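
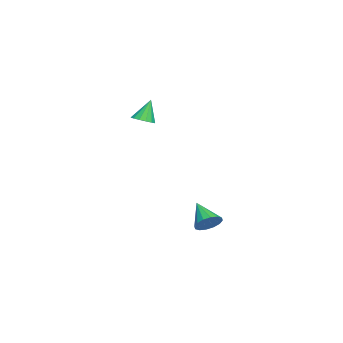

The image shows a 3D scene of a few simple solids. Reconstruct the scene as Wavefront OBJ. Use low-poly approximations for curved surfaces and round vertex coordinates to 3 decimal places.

v -0.348 1.916 -4.065
v 0.253 1.71 -3.547
v -1.492 1.124 -3.055
v 0.114 2.086 -3.41
v -0.149 2.417 -3.448
v -0.465 2.614 -3.651
v -0.75 2.624 -3.966
v -0.927 2.444 -4.307
v -0.949 2.123 -4.584
v -0.81 1.746 -4.721
v -0.547 1.415 -4.683
v -0.231 1.218 -4.48
v 0.054 1.209 -4.165
v 0.231 1.388 -3.824
v -1.664 -1.803 2.863
v -1.219 -1.263 2.872
v -2.136 -1.437 4.217
v -1.524 -1.13 2.73
v -1.867 -1.178 2.623
v -2.156 -1.393 2.581
v -2.313 -1.718 2.614
v -2.296 -2.065 2.714
v -2.11 -2.343 2.854
v -1.804 -2.476 2.996
v -1.461 -2.429 3.103
v -1.172 -2.214 3.145
v -1.016 -1.889 3.112
v -1.033 -1.541 3.012
f 2 1 4
f 2 4 3
f 4 1 5
f 4 5 3
f 5 1 6
f 5 6 3
f 6 1 7
f 6 7 3
f 7 1 8
f 7 8 3
f 8 1 9
f 8 9 3
f 9 1 10
f 9 10 3
f 10 1 11
f 10 11 3
f 11 1 12
f 11 12 3
f 12 1 13
f 12 13 3
f 13 1 14
f 13 14 3
f 14 1 2
f 14 2 3
f 16 15 18
f 16 18 17
f 18 15 19
f 18 19 17
f 19 15 20
f 19 20 17
f 20 15 21
f 20 21 17
f 21 15 22
f 21 22 17
f 22 15 23
f 22 23 17
f 23 15 24
f 23 24 17
f 24 15 25
f 24 25 17
f 25 15 26
f 25 26 17
f 26 15 27
f 26 27 17
f 27 15 28
f 27 28 17
f 28 15 16
f 28 16 17



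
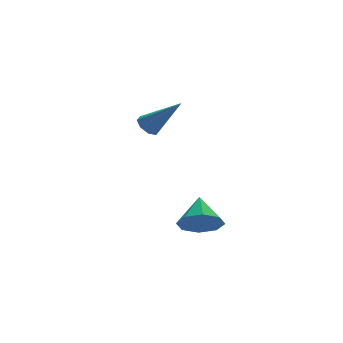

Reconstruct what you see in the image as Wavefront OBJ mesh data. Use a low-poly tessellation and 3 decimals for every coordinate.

v 3.316 -2.957 -1.254
v 4.193 -3.232 -1.296
v 3.704 -1.843 -0.446
v 4.024 -2.793 -1.819
v 3.44 -2.45 -2.012
v 2.783 -2.404 -1.761
v 2.439 -2.682 -1.213
v 2.609 -3.121 -0.689
v 3.193 -3.464 -0.497
v 3.849 -3.51 -0.748
v 3.207 2.405 1.648
v 3.659 2.365 1.286
v 4.273 1.535 3.072
v 3.659 2.744 1.517
v 3.395 2.924 1.825
v 3.021 2.8 2.029
v 2.756 2.445 2.01
v 2.755 2.066 1.779
v 3.02 1.885 1.471
v 3.394 2.009 1.267
f 2 1 4
f 2 4 3
f 4 1 5
f 4 5 3
f 5 1 6
f 5 6 3
f 6 1 7
f 6 7 3
f 7 1 8
f 7 8 3
f 8 1 9
f 8 9 3
f 9 1 10
f 9 10 3
f 10 1 2
f 10 2 3
f 12 11 14
f 12 14 13
f 14 11 15
f 14 15 13
f 15 11 16
f 15 16 13
f 16 11 17
f 16 17 13
f 17 11 18
f 17 18 13
f 18 11 19
f 18 19 13
f 19 11 20
f 19 20 13
f 20 11 12
f 20 12 13



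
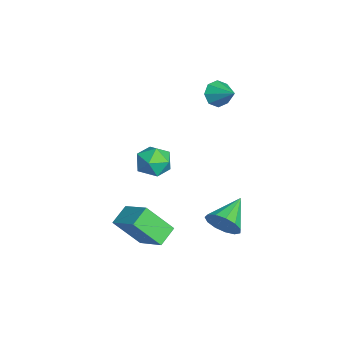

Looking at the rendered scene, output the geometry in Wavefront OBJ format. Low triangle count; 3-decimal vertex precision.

v -3.503 3.254 3.237
v -2.905 2.739 2.922
v -2.457 4.026 3.963
v -3.018 3.252 2.539
v -3.415 3.767 2.565
v -3.864 3.981 2.984
v -4.102 3.769 3.551
v -3.989 3.256 3.934
v -3.592 2.741 3.909
v -3.143 2.527 3.489
v -0.861 0.644 0.766
v -0.321 0.652 -0.149
v -0.459 -1.012 0.989
v 0.081 -1.004 0.074
v 0.447 -0.462 0.911
v 0.198 0.562 0.773
v -0.978 -0.922 0.067
v -1.227 0.102 -0.071
v -0.394 -0.316 -0.581
v 0.487 -0.032 -0.059
v -1.267 -0.328 0.899
v -0.386 -0.044 1.421
v 1.358 -0.957 -4.517
v 1.273 -2.331 -2.931
v 0.479 -0.273 -3.971
v 0.395 -1.647 -2.385
v 2.725 0.047 -3.575
v 2.641 -1.327 -1.989
v 1.847 0.731 -3.029
v 1.762 -0.643 -1.443
v 1.09 3.228 -3.453
v 1.608 3.328 -2.569
v -0.45 4.252 -2.667
v 1.749 3.788 -2.893
v 1.68 4.071 -3.395
v 1.424 4.086 -3.916
v 1.062 3.828 -4.29
v 0.709 3.381 -4.398
v 0.477 2.884 -4.206
v 0.44 2.497 -3.776
v 0.609 2.342 -3.242
v 0.931 2.468 -2.776
v 1.303 2.836 -2.525
f 2 1 4
f 2 4 3
f 4 1 5
f 4 5 3
f 5 1 6
f 5 6 3
f 6 1 7
f 6 7 3
f 7 1 8
f 7 8 3
f 8 1 9
f 8 9 3
f 9 1 10
f 9 10 3
f 10 1 2
f 10 2 3
f 11 22 16
f 11 16 12
f 11 12 18
f 11 18 21
f 11 21 22
f 12 16 20
f 16 22 15
f 22 21 13
f 21 18 17
f 18 12 19
f 14 20 15
f 14 15 13
f 14 13 17
f 14 17 19
f 14 19 20
f 15 20 16
f 13 15 22
f 17 13 21
f 19 17 18
f 20 19 12
f 24 26 23
f 27 24 23
f 23 26 25
f 25 27 23
f 24 30 26
f 28 24 27
f 28 30 24
f 26 30 25
f 29 27 25
f 25 30 29
f 29 28 27
f 30 28 29
f 32 31 34
f 32 34 33
f 34 31 35
f 34 35 33
f 35 31 36
f 35 36 33
f 36 31 37
f 36 37 33
f 37 31 38
f 37 38 33
f 38 31 39
f 38 39 33
f 39 31 40
f 39 40 33
f 40 31 41
f 40 41 33
f 41 31 42
f 41 42 33
f 42 31 43
f 42 43 33
f 43 31 32
f 43 32 33



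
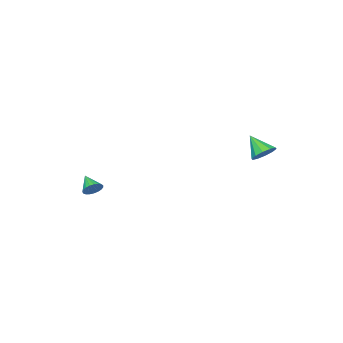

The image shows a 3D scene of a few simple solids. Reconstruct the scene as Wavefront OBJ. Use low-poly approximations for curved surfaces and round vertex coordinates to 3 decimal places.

v 2.615 -3.026 -0.748
v 3.025 -3.35 -1.061
v 2.365 -3.974 -0.092
v 3.166 -3.256 -0.872
v 3.211 -3.123 -0.661
v 3.153 -2.972 -0.466
v 3.002 -2.831 -0.319
v 2.784 -2.723 -0.246
v 2.537 -2.668 -0.26
v 2.303 -2.674 -0.359
v 2.123 -2.742 -0.525
v 2.029 -2.858 -0.729
v 2.035 -3.004 -0.937
v 2.142 -3.153 -1.112
v 2.331 -3.28 -1.224
v 2.568 -3.363 -1.254
v 2.814 -3.388 -1.196
v -2.927 4.49 2.604
v -2.395 4.904 2.995
v -2.893 3.45 3.656
v -2.831 5.042 3.146
v -3.304 4.969 3.09
v -3.633 4.713 2.847
v -3.693 4.372 2.512
v -3.46 4.076 2.212
v -3.023 3.938 2.061
v -2.55 4.01 2.118
v -2.221 4.266 2.36
v -2.162 4.608 2.695
f 2 1 4
f 2 4 3
f 4 1 5
f 4 5 3
f 5 1 6
f 5 6 3
f 6 1 7
f 6 7 3
f 7 1 8
f 7 8 3
f 8 1 9
f 8 9 3
f 9 1 10
f 9 10 3
f 10 1 11
f 10 11 3
f 11 1 12
f 11 12 3
f 12 1 13
f 12 13 3
f 13 1 14
f 13 14 3
f 14 1 15
f 14 15 3
f 15 1 16
f 15 16 3
f 16 1 17
f 16 17 3
f 17 1 2
f 17 2 3
f 19 18 21
f 19 21 20
f 21 18 22
f 21 22 20
f 22 18 23
f 22 23 20
f 23 18 24
f 23 24 20
f 24 18 25
f 24 25 20
f 25 18 26
f 25 26 20
f 26 18 27
f 26 27 20
f 27 18 28
f 27 28 20
f 28 18 29
f 28 29 20
f 29 18 19
f 29 19 20



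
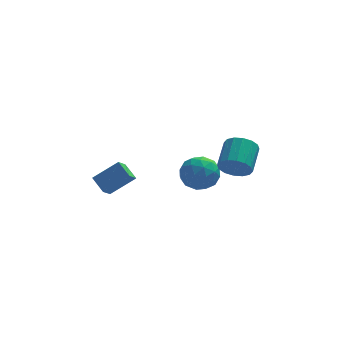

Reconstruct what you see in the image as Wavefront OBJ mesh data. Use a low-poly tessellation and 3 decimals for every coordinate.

v 3.688 -1.206 1.016
v 4.108 -0.968 0.245
v 4.632 0.465 0.973
v 4.212 0.226 1.744
v 3.674 -0.79 0.207
v 4.198 0.643 0.935
v 3.243 -0.723 0.386
v 3.767 0.709 1.114
v 2.932 -0.786 0.734
v 3.456 0.646 1.462
v 2.823 -0.962 1.157
v 3.347 0.471 1.885
v 2.946 -1.203 1.542
v 3.47 0.23 2.271
v 3.268 -1.445 1.787
v 3.792 -0.012 2.515
v 3.702 -1.623 1.825
v 4.226 -0.19 2.553
v 4.133 -1.689 1.646
v 4.657 -0.257 2.374
v 4.444 -1.626 1.298
v 4.968 -0.194 2.026
v 4.553 -1.451 0.875
v 5.077 -0.018 1.603
v 4.43 -1.21 0.489
v 4.954 0.223 1.218
v 1.917 1.459 -0.715
v 2.951 1.018 -0.766
v 1.309 -0.058 0.086
v 2.343 -0.499 0.035
v 2.133 0.365 0.724
v 2.509 1.303 0.229
v 1.751 -0.343 -0.909
v 2.127 0.595 -1.404
v 2.848 -0.096 -0.885
v 3.084 0.342 0.124
v 1.176 0.618 -0.804
v 1.412 1.056 0.205
v 2.487 1.372 -0.811
v 1.773 -0.412 0.131
v 1.649 0.096 0.536
v 2.257 -0.163 0.506
v 2.227 1.539 -0.226
v 2.835 1.28 -0.256
v 2.355 0.896 0.62
v 1.425 -0.32 -0.424
v 2.033 -0.579 -0.454
v 2.003 1.123 -1.186
v 2.611 0.864 -1.216
v 1.905 0.064 -1.3
v 3.035 0.458 -0.911
v 2.677 -0.434 -0.44
v 2.33 -0.342 -0.995
v 2.55 0.209 -1.286
v 3.174 0.716 -0.318
v 2.816 -0.176 0.153
v 2.693 0.332 0.558
v 2.914 0.883 0.267
v 3.113 0.061 -0.388
v 1.444 1.136 -0.833
v 1.086 0.244 -0.362
v 1.346 0.077 -0.947
v 1.567 0.628 -1.238
v 1.583 1.394 -0.24
v 1.225 0.502 0.231
v 1.71 0.751 0.606
v 1.93 1.302 0.315
v 1.147 0.899 -0.292
v -2.879 -0.804 -0.545
v -1.545 -0.67 0.45
v -3.36 0.016 -0.012
v -2.026 0.15 0.984
v -2.494 -0.19 -1.144
v -1.16 -0.056 -0.148
v -2.975 0.63 -0.61
v -1.641 0.764 0.385
f 2 1 5
f 2 5 3
f 3 5 6
f 3 6 4
f 5 1 7
f 5 7 6
f 6 7 8
f 6 8 4
f 7 1 9
f 7 9 8
f 8 9 10
f 8 10 4
f 9 1 11
f 9 11 10
f 10 11 12
f 10 12 4
f 11 1 13
f 11 13 12
f 12 13 14
f 12 14 4
f 13 1 15
f 13 15 14
f 14 15 16
f 14 16 4
f 15 1 17
f 15 17 16
f 16 17 18
f 16 18 4
f 17 1 19
f 17 19 18
f 18 19 20
f 18 20 4
f 19 1 21
f 19 21 20
f 20 21 22
f 20 22 4
f 21 1 23
f 21 23 22
f 22 23 24
f 22 24 4
f 23 1 25
f 23 25 24
f 24 25 26
f 24 26 4
f 25 1 2
f 25 2 26
f 26 2 3
f 26 3 4
f 27 64 43
f 64 38 67
f 43 67 32
f 64 67 43
f 27 43 39
f 43 32 44
f 39 44 28
f 43 44 39
f 27 39 48
f 39 28 49
f 48 49 34
f 39 49 48
f 27 48 60
f 48 34 63
f 60 63 37
f 48 63 60
f 27 60 64
f 60 37 68
f 64 68 38
f 60 68 64
f 28 44 55
f 44 32 58
f 55 58 36
f 44 58 55
f 32 67 45
f 67 38 66
f 45 66 31
f 67 66 45
f 38 68 65
f 68 37 61
f 65 61 29
f 68 61 65
f 37 63 62
f 63 34 50
f 62 50 33
f 63 50 62
f 34 49 54
f 49 28 51
f 54 51 35
f 49 51 54
f 30 56 42
f 56 36 57
f 42 57 31
f 56 57 42
f 30 42 40
f 42 31 41
f 40 41 29
f 42 41 40
f 30 40 47
f 40 29 46
f 47 46 33
f 40 46 47
f 30 47 52
f 47 33 53
f 52 53 35
f 47 53 52
f 30 52 56
f 52 35 59
f 56 59 36
f 52 59 56
f 31 57 45
f 57 36 58
f 45 58 32
f 57 58 45
f 29 41 65
f 41 31 66
f 65 66 38
f 41 66 65
f 33 46 62
f 46 29 61
f 62 61 37
f 46 61 62
f 35 53 54
f 53 33 50
f 54 50 34
f 53 50 54
f 36 59 55
f 59 35 51
f 55 51 28
f 59 51 55
f 70 72 69
f 73 70 69
f 69 72 71
f 71 73 69
f 70 76 72
f 74 70 73
f 74 76 70
f 72 76 71
f 75 73 71
f 71 76 75
f 75 74 73
f 76 74 75



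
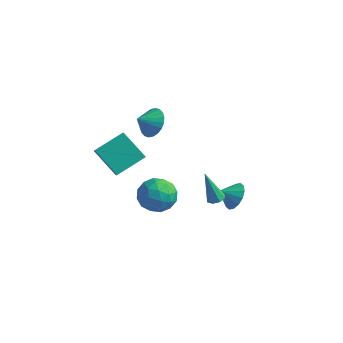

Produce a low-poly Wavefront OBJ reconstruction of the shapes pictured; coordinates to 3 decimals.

v 3.291 0.025 -0.29
v 3.896 0.052 0.43
v 2.629 -0.585 0.29
v 3.602 0.434 0.497
v 3.226 0.707 0.354
v 2.867 0.797 0.039
v 2.621 0.68 -0.365
v 2.555 0.388 -0.748
v 2.686 -0.002 -1.009
v 2.979 -0.384 -1.076
v 3.356 -0.657 -0.933
v 3.715 -0.747 -0.618
v 3.961 -0.63 -0.214
v 4.027 -0.338 0.169
v 3.676 -2.527 1.534
v 4.174 -2.411 1.707
v 3.044 -2.693 3.466
v 3.941 -2.073 1.66
v 3.553 -2.001 1.539
v 3.236 -2.236 1.415
v 3.178 -2.642 1.361
v 3.411 -2.98 1.408
v 3.799 -3.052 1.529
v 4.116 -2.817 1.652
v -3.707 2.101 1.595
v -2.943 2.224 2.305
v -4.193 1.259 2.265
v -3.221 2.492 2.44
v -3.574 2.701 2.446
v -3.946 2.819 2.323
v -4.283 2.827 2.089
v -4.531 2.724 1.78
v -4.654 2.527 1.443
v -4.633 2.264 1.129
v -4.471 1.977 0.886
v -4.192 1.709 0.751
v -3.84 1.5 0.744
v -3.467 1.383 0.867
v -3.131 1.375 1.101
v -2.883 1.477 1.41
v -2.759 1.674 1.748
v -2.781 1.937 2.062
v -1.934 -1.296 -0.592
v -0.866 -0.891 -0.135
v -0.974 -2.049 -2.165
v 0.094 -1.644 -1.708
v -0.504 -2.564 -1.151
v -1.098 -2.098 -0.179
v -0.742 -0.842 -2.121
v -1.336 -0.376 -1.149
v -0.13 -0.61 -1.08
v 0.017 -1.674 -0.48
v -1.857 -1.266 -1.82
v -1.71 -2.33 -1.22
v -1.484 -1.027 -0.226
v -0.356 -1.913 -2.074
v -0.707 -2.453 -1.747
v -0.08 -2.215 -1.478
v -1.62 -1.737 -0.251
v -0.993 -1.499 0.017
v -0.78 -2.482 -0.58
v -0.847 -1.441 -2.317
v -0.22 -1.203 -2.049
v -1.76 -0.725 -0.822
v -1.133 -0.487 -0.553
v -1.06 -0.458 -1.72
v -0.424 -0.624 -0.512
v 0.14 -1.067 -1.436
v -0.351 -0.595 -1.679
v -0.7 -0.322 -1.108
v -0.337 -1.249 -0.16
v 0.227 -1.692 -1.084
v -0.125 -2.233 -0.757
v -0.473 -1.959 -0.185
v 0.095 -1.084 -0.715
v -2.067 -1.248 -1.216
v -1.503 -1.691 -2.14
v -1.367 -0.981 -2.115
v -1.715 -0.707 -1.543
v -1.98 -1.873 -0.864
v -1.416 -2.316 -1.788
v -1.14 -2.618 -1.192
v -1.489 -2.345 -0.621
v -1.935 -1.856 -1.585
v -3.645 -1.615 -0.575
v -5.271 -1.477 0.747
v -2.828 0.021 0.259
v -4.454 0.16 1.581
v -2.986 -2.4 0.319
v -4.612 -2.261 1.641
v -2.169 -0.763 1.153
v -3.795 -0.625 2.475
f 2 1 4
f 2 4 3
f 4 1 5
f 4 5 3
f 5 1 6
f 5 6 3
f 6 1 7
f 6 7 3
f 7 1 8
f 7 8 3
f 8 1 9
f 8 9 3
f 9 1 10
f 9 10 3
f 10 1 11
f 10 11 3
f 11 1 12
f 11 12 3
f 12 1 13
f 12 13 3
f 13 1 14
f 13 14 3
f 14 1 2
f 14 2 3
f 16 15 18
f 16 18 17
f 18 15 19
f 18 19 17
f 19 15 20
f 19 20 17
f 20 15 21
f 20 21 17
f 21 15 22
f 21 22 17
f 22 15 23
f 22 23 17
f 23 15 24
f 23 24 17
f 24 15 16
f 24 16 17
f 26 25 28
f 26 28 27
f 28 25 29
f 28 29 27
f 29 25 30
f 29 30 27
f 30 25 31
f 30 31 27
f 31 25 32
f 31 32 27
f 32 25 33
f 32 33 27
f 33 25 34
f 33 34 27
f 34 25 35
f 34 35 27
f 35 25 36
f 35 36 27
f 36 25 37
f 36 37 27
f 37 25 38
f 37 38 27
f 38 25 39
f 38 39 27
f 39 25 40
f 39 40 27
f 40 25 41
f 40 41 27
f 41 25 42
f 41 42 27
f 42 25 26
f 42 26 27
f 43 80 59
f 80 54 83
f 59 83 48
f 80 83 59
f 43 59 55
f 59 48 60
f 55 60 44
f 59 60 55
f 43 55 64
f 55 44 65
f 64 65 50
f 55 65 64
f 43 64 76
f 64 50 79
f 76 79 53
f 64 79 76
f 43 76 80
f 76 53 84
f 80 84 54
f 76 84 80
f 44 60 71
f 60 48 74
f 71 74 52
f 60 74 71
f 48 83 61
f 83 54 82
f 61 82 47
f 83 82 61
f 54 84 81
f 84 53 77
f 81 77 45
f 84 77 81
f 53 79 78
f 79 50 66
f 78 66 49
f 79 66 78
f 50 65 70
f 65 44 67
f 70 67 51
f 65 67 70
f 46 72 58
f 72 52 73
f 58 73 47
f 72 73 58
f 46 58 56
f 58 47 57
f 56 57 45
f 58 57 56
f 46 56 63
f 56 45 62
f 63 62 49
f 56 62 63
f 46 63 68
f 63 49 69
f 68 69 51
f 63 69 68
f 46 68 72
f 68 51 75
f 72 75 52
f 68 75 72
f 47 73 61
f 73 52 74
f 61 74 48
f 73 74 61
f 45 57 81
f 57 47 82
f 81 82 54
f 57 82 81
f 49 62 78
f 62 45 77
f 78 77 53
f 62 77 78
f 51 69 70
f 69 49 66
f 70 66 50
f 69 66 70
f 52 75 71
f 75 51 67
f 71 67 44
f 75 67 71
f 86 88 85
f 89 86 85
f 85 88 87
f 87 89 85
f 86 92 88
f 90 86 89
f 90 92 86
f 88 92 87
f 91 89 87
f 87 92 91
f 91 90 89
f 92 90 91



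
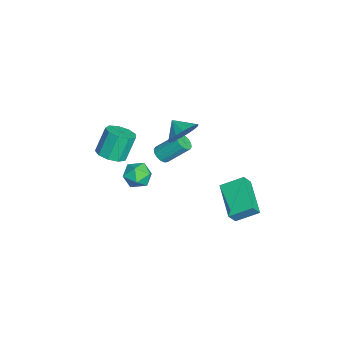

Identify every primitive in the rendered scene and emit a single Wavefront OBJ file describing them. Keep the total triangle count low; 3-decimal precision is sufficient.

v -1.123 -1.539 1.049
v -0.554 -1.565 1.043
v -0.487 -0.366 2.204
v -1.057 -0.341 2.211
v -0.624 -1.363 0.839
v -0.557 -0.165 2
v -0.827 -1.209 0.692
v -0.76 -0.011 1.853
v -1.11 -1.143 0.64
v -1.043 0.055 1.801
v -1.397 -1.183 0.698
v -1.33 0.015 1.859
v -1.61 -1.319 0.85
v -1.543 -0.12 2.011
v -1.693 -1.514 1.056
v -1.626 -0.315 2.217
v -1.623 -1.715 1.26
v -1.556 -0.517 2.421
v -1.42 -1.869 1.407
v -1.353 -0.671 2.568
v -1.137 -1.935 1.459
v -1.07 -0.737 2.62
v -0.85 -1.895 1.401
v -0.783 -0.697 2.562
v -0.637 -1.76 1.249
v -0.57 -0.561 2.41
v 0.544 1.907 -0.398
v 0.508 3.156 0.297
v 2.566 2.359 -1.107
v 2.53 3.608 -0.412
v 0.87 1.532 0.292
v 0.834 2.781 0.987
v 2.892 1.984 -0.417
v 2.856 3.233 0.278
v -0.225 -0.366 3.601
v 0.47 -1.02 3.701
v -0.875 -0.974 4.139
v 0.521 -0.749 4.068
v 0.4 -0.39 4.329
v 0.137 -0.026 4.423
v -0.21 0.261 4.328
v -0.56 0.404 4.067
v -0.833 0.371 3.7
v -0.967 0.169 3.309
v -0.931 -0.156 2.986
v -0.734 -0.528 2.803
v -0.419 -0.863 2.803
v -0.061 -1.085 2.986
v 0.26 -1.141 3.31
v 3.101 -2.286 4.112
v 3.858 -1.981 3.909
v 3.242 -3.259 3.171
v 3.999 -2.954 2.968
v 3.881 -3.327 3.713
v 3.794 -2.726 4.294
v 3.306 -2.514 2.786
v 3.219 -1.913 3.367
v 3.985 -2.122 3.09
v 4.341 -2.625 3.663
v 2.759 -2.615 3.417
v 3.115 -3.118 3.99
v -1.582 -4.243 0.58
v -1.093 -4.857 0.977
v -1.609 -4.312 2.457
v -2.098 -3.697 2.06
v -0.771 -4.354 0.904
v -1.288 -3.809 2.384
v -0.829 -3.799 0.679
v -1.345 -3.253 2.159
v -1.239 -3.451 0.408
v -1.755 -2.905 1.888
v -1.809 -3.474 0.217
v -2.325 -2.928 1.698
v -2.273 -3.856 0.196
v -2.79 -3.311 1.677
v -2.414 -4.42 0.355
v -2.93 -3.874 1.835
v -2.165 -4.9 0.619
v -2.682 -4.355 2.099
v -1.644 -5.073 0.864
v -2.16 -4.528 2.345
f 2 1 5
f 2 5 3
f 3 5 6
f 3 6 4
f 5 1 7
f 5 7 6
f 6 7 8
f 6 8 4
f 7 1 9
f 7 9 8
f 8 9 10
f 8 10 4
f 9 1 11
f 9 11 10
f 10 11 12
f 10 12 4
f 11 1 13
f 11 13 12
f 12 13 14
f 12 14 4
f 13 1 15
f 13 15 14
f 14 15 16
f 14 16 4
f 15 1 17
f 15 17 16
f 16 17 18
f 16 18 4
f 17 1 19
f 17 19 18
f 18 19 20
f 18 20 4
f 19 1 21
f 19 21 20
f 20 21 22
f 20 22 4
f 21 1 23
f 21 23 22
f 22 23 24
f 22 24 4
f 23 1 25
f 23 25 24
f 24 25 26
f 24 26 4
f 25 1 2
f 25 2 26
f 26 2 3
f 26 3 4
f 28 30 27
f 31 28 27
f 27 30 29
f 29 31 27
f 28 34 30
f 32 28 31
f 32 34 28
f 30 34 29
f 33 31 29
f 29 34 33
f 33 32 31
f 34 32 33
f 36 35 38
f 36 38 37
f 38 35 39
f 38 39 37
f 39 35 40
f 39 40 37
f 40 35 41
f 40 41 37
f 41 35 42
f 41 42 37
f 42 35 43
f 42 43 37
f 43 35 44
f 43 44 37
f 44 35 45
f 44 45 37
f 45 35 46
f 45 46 37
f 46 35 47
f 46 47 37
f 47 35 48
f 47 48 37
f 48 35 49
f 48 49 37
f 49 35 36
f 49 36 37
f 50 61 55
f 50 55 51
f 50 51 57
f 50 57 60
f 50 60 61
f 51 55 59
f 55 61 54
f 61 60 52
f 60 57 56
f 57 51 58
f 53 59 54
f 53 54 52
f 53 52 56
f 53 56 58
f 53 58 59
f 54 59 55
f 52 54 61
f 56 52 60
f 58 56 57
f 59 58 51
f 63 62 66
f 63 66 64
f 64 66 67
f 64 67 65
f 66 62 68
f 66 68 67
f 67 68 69
f 67 69 65
f 68 62 70
f 68 70 69
f 69 70 71
f 69 71 65
f 70 62 72
f 70 72 71
f 71 72 73
f 71 73 65
f 72 62 74
f 72 74 73
f 73 74 75
f 73 75 65
f 74 62 76
f 74 76 75
f 75 76 77
f 75 77 65
f 76 62 78
f 76 78 77
f 77 78 79
f 77 79 65
f 78 62 80
f 78 80 79
f 79 80 81
f 79 81 65
f 80 62 63
f 80 63 81
f 81 63 64
f 81 64 65



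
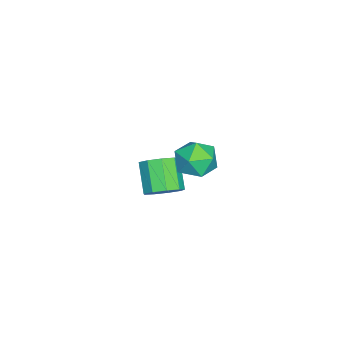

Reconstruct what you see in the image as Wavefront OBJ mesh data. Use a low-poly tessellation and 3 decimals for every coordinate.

v 1.033 4.509 3.244
v 2.015 4.722 3.335
v 1.405 3.158 2.405
v 2.387 3.371 2.496
v 1.852 3.097 3.307
v 1.622 3.932 3.826
v 1.798 3.948 1.914
v 1.568 4.783 2.433
v 2.488 4.375 2.514
v 2.522 3.85 3.375
v 0.898 4.03 2.365
v 0.932 3.505 3.226
v -1.524 1.709 -2.531
v -0.834 1.402 -2.023
v -1.907 0.883 -0.881
v -2.596 1.191 -1.389
v -0.961 1.992 -1.874
v -2.034 1.473 -0.732
v -1.352 2.451 -2.032
v -2.424 1.932 -0.89
v -1.822 2.562 -2.424
v -2.895 2.043 -1.282
v -2.153 2.275 -2.865
v -3.226 1.756 -1.724
v -2.19 1.723 -3.151
v -3.262 1.204 -2.009
v -1.915 1.164 -3.146
v -2.987 0.646 -2.004
v -1.457 0.861 -2.853
v -2.529 0.342 -1.712
v -1.03 0.955 -2.41
v -2.102 0.436 -1.268
f 1 12 6
f 1 6 2
f 1 2 8
f 1 8 11
f 1 11 12
f 2 6 10
f 6 12 5
f 12 11 3
f 11 8 7
f 8 2 9
f 4 10 5
f 4 5 3
f 4 3 7
f 4 7 9
f 4 9 10
f 5 10 6
f 3 5 12
f 7 3 11
f 9 7 8
f 10 9 2
f 14 13 17
f 14 17 15
f 15 17 18
f 15 18 16
f 17 13 19
f 17 19 18
f 18 19 20
f 18 20 16
f 19 13 21
f 19 21 20
f 20 21 22
f 20 22 16
f 21 13 23
f 21 23 22
f 22 23 24
f 22 24 16
f 23 13 25
f 23 25 24
f 24 25 26
f 24 26 16
f 25 13 27
f 25 27 26
f 26 27 28
f 26 28 16
f 27 13 29
f 27 29 28
f 28 29 30
f 28 30 16
f 29 13 31
f 29 31 30
f 30 31 32
f 30 32 16
f 31 13 14
f 31 14 32
f 32 14 15
f 32 15 16



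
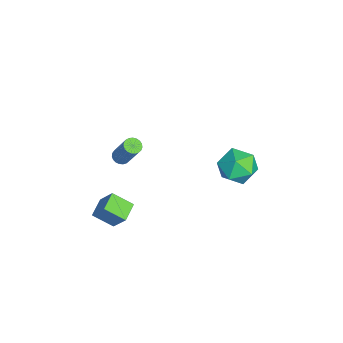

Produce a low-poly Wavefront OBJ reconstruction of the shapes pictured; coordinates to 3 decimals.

v 0.902 -3.79 -1.367
v 1.464 -3.113 -0.152
v 1.15 -2.665 -2.108
v 1.712 -1.988 -0.893
v 1.948 -4.192 -1.627
v 2.51 -3.515 -0.412
v 2.196 -3.067 -2.368
v 2.758 -2.39 -1.153
v -2.277 4.022 -0.529
v -1.368 4.383 0.25
v -1.012 2.697 -1.39
v -0.103 3.058 -0.611
v -1.088 2.423 -0.172
v -1.87 3.243 0.36
v -0.51 3.837 -1.5
v -1.292 4.657 -0.968
v -0.276 4.269 -0.35
v -0.633 3.395 0.472
v -1.747 3.685 -1.612
v -2.104 2.811 -0.79
v 0.547 -2.636 2.171
v 0.845 -3.049 2.198
v 1.591 -2.397 3.936
v 1.293 -1.984 3.909
v 0.968 -2.912 2.094
v 1.715 -2.26 3.831
v 1.019 -2.728 2.003
v 1.766 -2.076 3.74
v 0.988 -2.527 1.941
v 1.735 -1.875 3.678
v 0.881 -2.346 1.919
v 1.628 -1.694 3.656
v 0.716 -2.214 1.94
v 1.463 -1.562 3.677
v 0.522 -2.156 2.002
v 1.268 -1.504 3.739
v 0.332 -2.18 2.093
v 1.078 -1.528 3.83
v 0.179 -2.284 2.197
v 0.925 -1.632 3.934
v 0.09 -2.448 2.297
v 0.836 -1.796 4.034
v 0.079 -2.645 2.376
v 0.826 -1.993 4.113
v 0.15 -2.84 2.419
v 0.897 -2.188 4.156
v 0.289 -3 2.419
v 1.036 -2.348 4.156
v 0.473 -3.097 2.376
v 1.219 -2.445 4.113
v 0.669 -3.114 2.298
v 1.416 -2.463 4.035
f 2 4 1
f 5 2 1
f 1 4 3
f 3 5 1
f 2 8 4
f 6 2 5
f 6 8 2
f 4 8 3
f 7 5 3
f 3 8 7
f 7 6 5
f 8 6 7
f 9 20 14
f 9 14 10
f 9 10 16
f 9 16 19
f 9 19 20
f 10 14 18
f 14 20 13
f 20 19 11
f 19 16 15
f 16 10 17
f 12 18 13
f 12 13 11
f 12 11 15
f 12 15 17
f 12 17 18
f 13 18 14
f 11 13 20
f 15 11 19
f 17 15 16
f 18 17 10
f 22 21 25
f 22 25 23
f 23 25 26
f 23 26 24
f 25 21 27
f 25 27 26
f 26 27 28
f 26 28 24
f 27 21 29
f 27 29 28
f 28 29 30
f 28 30 24
f 29 21 31
f 29 31 30
f 30 31 32
f 30 32 24
f 31 21 33
f 31 33 32
f 32 33 34
f 32 34 24
f 33 21 35
f 33 35 34
f 34 35 36
f 34 36 24
f 35 21 37
f 35 37 36
f 36 37 38
f 36 38 24
f 37 21 39
f 37 39 38
f 38 39 40
f 38 40 24
f 39 21 41
f 39 41 40
f 40 41 42
f 40 42 24
f 41 21 43
f 41 43 42
f 42 43 44
f 42 44 24
f 43 21 45
f 43 45 44
f 44 45 46
f 44 46 24
f 45 21 47
f 45 47 46
f 46 47 48
f 46 48 24
f 47 21 49
f 47 49 48
f 48 49 50
f 48 50 24
f 49 21 51
f 49 51 50
f 50 51 52
f 50 52 24
f 51 21 22
f 51 22 52
f 52 22 23
f 52 23 24



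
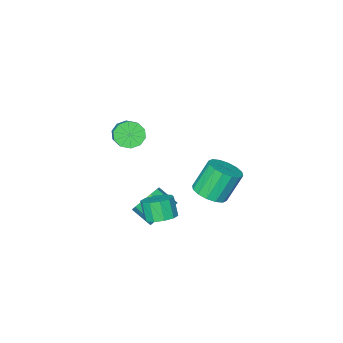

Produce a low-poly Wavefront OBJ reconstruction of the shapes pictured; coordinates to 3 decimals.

v -0.789 -3.088 -4.274
v -0.352 -3.443 -5.001
v 0.026 -4.427 -4.294
v -0.411 -4.072 -3.566
v 0.012 -3.104 -4.725
v 0.39 -4.089 -4.018
v 0.071 -2.76 -4.277
v 0.449 -3.744 -3.569
v -0.2 -2.54 -3.827
v 0.178 -3.525 -3.12
v -0.695 -2.53 -3.548
v -0.317 -3.515 -2.841
v -1.226 -2.733 -3.546
v -0.848 -3.717 -2.839
v -1.59 -3.071 -3.822
v -1.212 -4.056 -3.115
v -1.649 -3.416 -4.271
v -1.271 -4.4 -3.563
v -1.378 -3.635 -4.72
v -1 -4.62 -4.013
v -0.883 -3.645 -4.999
v -0.505 -4.63 -4.292
v 0.484 -4.222 1.499
v 1.04 -4.139 0.973
v 1.693 -3.055 1.835
v 1.136 -3.138 2.361
v 0.687 -3.839 0.863
v 1.34 -2.755 1.724
v 0.257 -3.685 0.996
v 0.91 -2.602 1.857
v -0.087 -3.736 1.321
v 0.566 -2.653 2.182
v -0.213 -3.973 1.714
v 0.44 -2.89 2.575
v -0.073 -4.305 2.025
v 0.58 -3.221 2.887
v 0.28 -4.605 2.136
v 0.933 -3.521 2.997
v 0.71 -4.758 2.003
v 1.363 -3.675 2.864
v 1.054 -4.707 1.678
v 1.707 -3.624 2.539
v 1.18 -4.47 1.285
v 1.833 -3.387 2.146
v 0.256 -1.881 -3.244
v 0.946 -1.535 -2.997
v 0.834 -2.034 -1.989
v 0.144 -2.379 -2.236
v 0.569 -1.225 -2.885
v 0.457 -1.724 -1.877
v 0.072 -1.166 -2.911
v -0.039 -1.664 -1.903
v -0.354 -1.379 -3.063
v -0.465 -1.878 -2.055
v -0.547 -1.784 -3.285
v -0.659 -2.283 -2.277
v -0.434 -2.226 -3.491
v -0.546 -2.725 -2.483
v -0.057 -2.536 -3.603
v -0.169 -3.035 -2.595
v 0.439 -2.596 -3.577
v 0.328 -3.094 -2.569
v 0.865 -2.382 -3.425
v 0.754 -2.881 -2.417
v 1.059 -1.977 -3.203
v 0.947 -2.476 -2.195
v -3.007 -2.381 -3.339
v -2.506 -3.095 -2.988
v -3.353 -2.913 -1.41
v -3.853 -2.199 -1.761
v -2.242 -2.697 -2.892
v -3.089 -2.515 -1.314
v -2.184 -2.215 -2.916
v -3.03 -2.032 -1.339
v -2.345 -1.777 -3.054
v -3.192 -1.595 -1.476
v -2.684 -1.501 -3.268
v -3.531 -1.319 -1.69
v -3.11 -1.461 -3.501
v -3.956 -1.279 -1.923
v -3.507 -1.667 -3.69
v -4.354 -1.485 -2.112
v -3.771 -2.065 -3.786
v -4.618 -1.883 -2.208
v -3.83 -2.548 -3.761
v -4.676 -2.365 -2.184
v -3.668 -2.985 -3.624
v -4.515 -2.803 -2.046
v -3.329 -3.261 -3.41
v -4.176 -3.079 -1.832
v -2.904 -3.301 -3.177
v -3.75 -3.119 -1.599
f 2 1 5
f 2 5 3
f 3 5 6
f 3 6 4
f 5 1 7
f 5 7 6
f 6 7 8
f 6 8 4
f 7 1 9
f 7 9 8
f 8 9 10
f 8 10 4
f 9 1 11
f 9 11 10
f 10 11 12
f 10 12 4
f 11 1 13
f 11 13 12
f 12 13 14
f 12 14 4
f 13 1 15
f 13 15 14
f 14 15 16
f 14 16 4
f 15 1 17
f 15 17 16
f 16 17 18
f 16 18 4
f 17 1 19
f 17 19 18
f 18 19 20
f 18 20 4
f 19 1 21
f 19 21 20
f 20 21 22
f 20 22 4
f 21 1 2
f 21 2 22
f 22 2 3
f 22 3 4
f 24 23 27
f 24 27 25
f 25 27 28
f 25 28 26
f 27 23 29
f 27 29 28
f 28 29 30
f 28 30 26
f 29 23 31
f 29 31 30
f 30 31 32
f 30 32 26
f 31 23 33
f 31 33 32
f 32 33 34
f 32 34 26
f 33 23 35
f 33 35 34
f 34 35 36
f 34 36 26
f 35 23 37
f 35 37 36
f 36 37 38
f 36 38 26
f 37 23 39
f 37 39 38
f 38 39 40
f 38 40 26
f 39 23 41
f 39 41 40
f 40 41 42
f 40 42 26
f 41 23 43
f 41 43 42
f 42 43 44
f 42 44 26
f 43 23 24
f 43 24 44
f 44 24 25
f 44 25 26
f 46 45 49
f 46 49 47
f 47 49 50
f 47 50 48
f 49 45 51
f 49 51 50
f 50 51 52
f 50 52 48
f 51 45 53
f 51 53 52
f 52 53 54
f 52 54 48
f 53 45 55
f 53 55 54
f 54 55 56
f 54 56 48
f 55 45 57
f 55 57 56
f 56 57 58
f 56 58 48
f 57 45 59
f 57 59 58
f 58 59 60
f 58 60 48
f 59 45 61
f 59 61 60
f 60 61 62
f 60 62 48
f 61 45 63
f 61 63 62
f 62 63 64
f 62 64 48
f 63 45 65
f 63 65 64
f 64 65 66
f 64 66 48
f 65 45 46
f 65 46 66
f 66 46 47
f 66 47 48
f 68 67 71
f 68 71 69
f 69 71 72
f 69 72 70
f 71 67 73
f 71 73 72
f 72 73 74
f 72 74 70
f 73 67 75
f 73 75 74
f 74 75 76
f 74 76 70
f 75 67 77
f 75 77 76
f 76 77 78
f 76 78 70
f 77 67 79
f 77 79 78
f 78 79 80
f 78 80 70
f 79 67 81
f 79 81 80
f 80 81 82
f 80 82 70
f 81 67 83
f 81 83 82
f 82 83 84
f 82 84 70
f 83 67 85
f 83 85 84
f 84 85 86
f 84 86 70
f 85 67 87
f 85 87 86
f 86 87 88
f 86 88 70
f 87 67 89
f 87 89 88
f 88 89 90
f 88 90 70
f 89 67 91
f 89 91 90
f 90 91 92
f 90 92 70
f 91 67 68
f 91 68 92
f 92 68 69
f 92 69 70



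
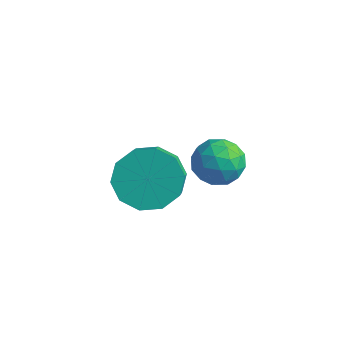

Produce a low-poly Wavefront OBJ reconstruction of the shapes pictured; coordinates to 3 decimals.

v -3.157 -3.565 -0.953
v -2.609 -3.722 -1.486
v -2.135 -4.332 -0.82
v -2.683 -4.175 -0.287
v -2.466 -3.336 -1.235
v -1.993 -3.946 -0.568
v -2.587 -3.038 -0.876
v -2.113 -3.648 -0.209
v -2.926 -2.941 -0.547
v -2.452 -3.551 0.12
v -3.353 -3.082 -0.373
v -2.879 -3.692 0.294
v -3.705 -3.408 -0.42
v -3.231 -4.018 0.246
v -3.847 -3.794 -0.672
v -3.374 -4.404 -0.005
v -3.727 -4.092 -1.031
v -3.253 -4.702 -0.364
v -3.388 -4.189 -1.36
v -2.914 -4.799 -0.693
v -2.961 -4.048 -1.534
v -2.487 -4.658 -0.867
v -2.989 -1.247 -1.421
v -2.363 -1.341 -1.267
v -3.097 -2.279 -1.613
v -2.471 -2.373 -1.459
v -2.899 -2.208 -0.996
v -2.832 -1.571 -0.877
v -2.628 -2.049 -2.003
v -2.561 -1.412 -1.884
v -2.139 -1.837 -1.627
v -2.307 -1.935 -1.004
v -3.153 -1.685 -1.876
v -3.321 -1.783 -1.253
v -2.667 -1.204 -1.327
v -2.793 -2.416 -1.553
v -3.045 -2.32 -1.28
v -2.677 -2.375 -1.19
v -2.942 -1.338 -1.098
v -2.574 -1.394 -1.008
v -2.889 -1.903 -0.848
v -2.886 -2.226 -1.872
v -2.518 -2.282 -1.782
v -2.783 -1.245 -1.69
v -2.415 -1.3 -1.6
v -2.571 -1.717 -2.032
v -2.167 -1.55 -1.448
v -2.23 -2.157 -1.561
v -2.323 -1.967 -1.881
v -2.284 -1.592 -1.811
v -2.265 -1.608 -1.083
v -2.329 -2.214 -1.195
v -2.58 -2.118 -0.923
v -2.541 -1.743 -0.853
v -2.134 -1.899 -1.294
v -3.131 -1.406 -1.685
v -3.195 -2.012 -1.797
v -2.919 -1.877 -2.027
v -2.88 -1.502 -1.957
v -3.23 -1.463 -1.319
v -3.293 -2.07 -1.432
v -3.176 -2.028 -1.069
v -3.137 -1.653 -0.999
v -3.326 -1.721 -1.586
f 2 1 5
f 2 5 3
f 3 5 6
f 3 6 4
f 5 1 7
f 5 7 6
f 6 7 8
f 6 8 4
f 7 1 9
f 7 9 8
f 8 9 10
f 8 10 4
f 9 1 11
f 9 11 10
f 10 11 12
f 10 12 4
f 11 1 13
f 11 13 12
f 12 13 14
f 12 14 4
f 13 1 15
f 13 15 14
f 14 15 16
f 14 16 4
f 15 1 17
f 15 17 16
f 16 17 18
f 16 18 4
f 17 1 19
f 17 19 18
f 18 19 20
f 18 20 4
f 19 1 21
f 19 21 20
f 20 21 22
f 20 22 4
f 21 1 2
f 21 2 22
f 22 2 3
f 22 3 4
f 23 60 39
f 60 34 63
f 39 63 28
f 60 63 39
f 23 39 35
f 39 28 40
f 35 40 24
f 39 40 35
f 23 35 44
f 35 24 45
f 44 45 30
f 35 45 44
f 23 44 56
f 44 30 59
f 56 59 33
f 44 59 56
f 23 56 60
f 56 33 64
f 60 64 34
f 56 64 60
f 24 40 51
f 40 28 54
f 51 54 32
f 40 54 51
f 28 63 41
f 63 34 62
f 41 62 27
f 63 62 41
f 34 64 61
f 64 33 57
f 61 57 25
f 64 57 61
f 33 59 58
f 59 30 46
f 58 46 29
f 59 46 58
f 30 45 50
f 45 24 47
f 50 47 31
f 45 47 50
f 26 52 38
f 52 32 53
f 38 53 27
f 52 53 38
f 26 38 36
f 38 27 37
f 36 37 25
f 38 37 36
f 26 36 43
f 36 25 42
f 43 42 29
f 36 42 43
f 26 43 48
f 43 29 49
f 48 49 31
f 43 49 48
f 26 48 52
f 48 31 55
f 52 55 32
f 48 55 52
f 27 53 41
f 53 32 54
f 41 54 28
f 53 54 41
f 25 37 61
f 37 27 62
f 61 62 34
f 37 62 61
f 29 42 58
f 42 25 57
f 58 57 33
f 42 57 58
f 31 49 50
f 49 29 46
f 50 46 30
f 49 46 50
f 32 55 51
f 55 31 47
f 51 47 24
f 55 47 51



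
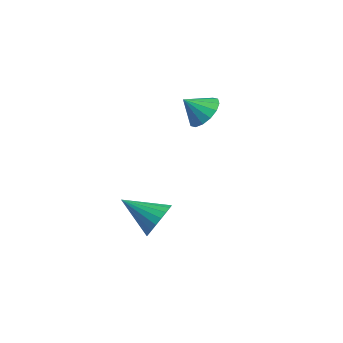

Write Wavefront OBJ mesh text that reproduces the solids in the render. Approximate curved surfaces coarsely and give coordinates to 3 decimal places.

v -0.718 1.952 3.061
v -0.256 2.494 3.791
v -1.142 1.048 3.999
v -0.744 2.692 3.762
v -1.226 2.692 3.545
v -1.571 2.494 3.199
v -1.688 2.151 2.815
v -1.545 1.754 2.497
v -1.181 1.411 2.331
v -0.693 1.212 2.359
v -0.211 1.212 2.576
v 0.134 1.41 2.923
v 0.251 1.753 3.306
v 0.108 2.15 3.624
v 0.401 -1.025 -2.922
v 1.099 -1.299 -2.173
v -1.101 -2.275 -1.978
v 0.912 -0.941 -1.997
v 0.636 -0.597 -1.982
v 0.32 -0.328 -2.129
v 0.018 -0.179 -2.413
v -0.218 -0.176 -2.785
v -0.347 -0.321 -3.181
v -0.347 -0.587 -3.532
v -0.217 -0.929 -3.778
v 0.02 -1.288 -3.876
v 0.322 -1.601 -3.809
v 0.639 -1.815 -3.588
v 0.914 -1.892 -3.253
v 1.1 -1.82 -2.86
v 1.166 -1.61 -2.478
f 2 1 4
f 2 4 3
f 4 1 5
f 4 5 3
f 5 1 6
f 5 6 3
f 6 1 7
f 6 7 3
f 7 1 8
f 7 8 3
f 8 1 9
f 8 9 3
f 9 1 10
f 9 10 3
f 10 1 11
f 10 11 3
f 11 1 12
f 11 12 3
f 12 1 13
f 12 13 3
f 13 1 14
f 13 14 3
f 14 1 2
f 14 2 3
f 16 15 18
f 16 18 17
f 18 15 19
f 18 19 17
f 19 15 20
f 19 20 17
f 20 15 21
f 20 21 17
f 21 15 22
f 21 22 17
f 22 15 23
f 22 23 17
f 23 15 24
f 23 24 17
f 24 15 25
f 24 25 17
f 25 15 26
f 25 26 17
f 26 15 27
f 26 27 17
f 27 15 28
f 27 28 17
f 28 15 29
f 28 29 17
f 29 15 30
f 29 30 17
f 30 15 31
f 30 31 17
f 31 15 16
f 31 16 17



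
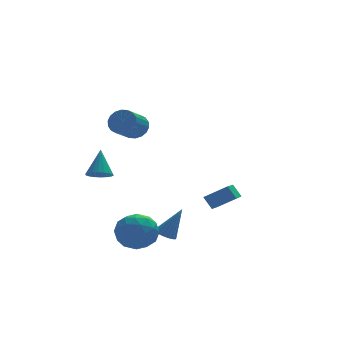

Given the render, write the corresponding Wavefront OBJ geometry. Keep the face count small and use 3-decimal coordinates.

v -3.058 2.734 -0.524
v -2.657 2.186 -0.257
v -2.762 3.646 0.904
v -2.438 2.365 -0.417
v -2.342 2.617 -0.598
v -2.388 2.892 -0.764
v -2.567 3.136 -0.883
v -2.843 3.3 -0.931
v -3.162 3.352 -0.898
v -3.46 3.282 -0.79
v -3.679 3.103 -0.631
v -3.775 2.851 -0.449
v -3.729 2.575 -0.283
v -3.55 2.332 -0.164
v -3.274 2.167 -0.117
v -2.955 2.115 -0.15
v 2.458 1.033 -2.91
v 2.13 1.466 -2.205
v 3.085 2.081 -3.261
v 2.756 2.514 -2.556
v 3.624 0.606 -2.104
v 3.295 1.039 -1.399
v 4.25 1.654 -2.455
v 3.922 2.087 -1.75
v -2.185 -1.826 -1.674
v -1.587 -1.989 -2.675
v -3.413 -3.191 -2.185
v -2.815 -3.354 -3.186
v -2.335 -3.664 -2.157
v -1.576 -2.82 -1.841
v -3.424 -2.36 -3.019
v -2.665 -1.516 -2.703
v -2.353 -2.319 -3.507
v -1.68 -3.125 -2.974
v -3.32 -2.055 -1.886
v -2.647 -2.861 -1.353
v -1.778 -1.788 -2.13
v -3.222 -3.392 -2.73
v -2.939 -3.574 -2.125
v -2.588 -3.67 -2.714
v -1.771 -2.277 -1.639
v -1.42 -2.372 -2.228
v -1.859 -3.356 -1.923
v -3.58 -2.808 -2.632
v -3.229 -2.903 -3.221
v -2.412 -1.51 -2.146
v -2.061 -1.606 -2.735
v -3.141 -1.824 -2.937
v -1.877 -2.077 -3.207
v -2.599 -2.879 -3.507
v -2.957 -2.295 -3.409
v -2.511 -1.8 -3.223
v -1.481 -2.551 -2.894
v -2.203 -3.353 -3.194
v -1.921 -3.535 -2.589
v -1.475 -3.04 -2.404
v -1.932 -2.745 -3.383
v -2.797 -1.827 -1.666
v -3.519 -2.629 -1.966
v -3.525 -2.14 -2.456
v -3.079 -1.645 -2.271
v -2.401 -2.301 -1.353
v -3.123 -3.103 -1.653
v -2.489 -3.38 -1.637
v -2.043 -2.885 -1.451
v -3.068 -2.435 -1.477
v -1.744 0.529 3.508
v -1.401 0.733 4.19
v -2.293 -0.185 4.914
v -2.636 -0.389 4.232
v -1.663 0.966 4.162
v -2.555 0.048 4.885
v -1.942 1.111 4.004
v -2.833 0.194 4.727
v -2.181 1.142 3.748
v -3.072 0.224 4.471
v -2.333 1.051 3.444
v -3.225 0.134 4.168
v -2.369 0.857 3.154
v -3.261 -0.061 3.877
v -2.281 0.597 2.933
v -3.173 -0.32 3.657
v -2.087 0.325 2.826
v -2.979 -0.593 3.55
v -1.825 0.092 2.855
v -2.717 -0.826 3.578
v -1.547 -0.054 3.013
v -2.438 -0.971 3.736
v -1.308 -0.084 3.269
v -2.199 -1.002 3.992
v -1.155 0.006 3.572
v -2.047 -0.911 4.296
v -1.119 0.201 3.863
v -2.011 -0.717 4.586
v -1.207 0.46 4.083
v -2.099 -0.457 4.807
v -0.944 -2.181 -2.981
v -0.421 -2.002 -3.261
v -0.076 -2.179 -1.359
v -0.541 -1.762 -3.197
v -0.742 -1.606 -3.09
v -0.982 -1.563 -2.962
v -1.215 -1.643 -2.837
v -1.394 -1.829 -2.741
v -1.484 -2.085 -2.692
v -1.467 -2.361 -2.701
v -1.347 -2.6 -2.765
v -1.146 -2.757 -2.872
v -0.906 -2.8 -3
v -0.673 -2.72 -3.125
v -0.494 -2.534 -3.221
v -0.404 -2.277 -3.27
f 2 1 4
f 2 4 3
f 4 1 5
f 4 5 3
f 5 1 6
f 5 6 3
f 6 1 7
f 6 7 3
f 7 1 8
f 7 8 3
f 8 1 9
f 8 9 3
f 9 1 10
f 9 10 3
f 10 1 11
f 10 11 3
f 11 1 12
f 11 12 3
f 12 1 13
f 12 13 3
f 13 1 14
f 13 14 3
f 14 1 15
f 14 15 3
f 15 1 16
f 15 16 3
f 16 1 2
f 16 2 3
f 18 20 17
f 21 18 17
f 17 20 19
f 19 21 17
f 18 24 20
f 22 18 21
f 22 24 18
f 20 24 19
f 23 21 19
f 19 24 23
f 23 22 21
f 24 22 23
f 25 62 41
f 62 36 65
f 41 65 30
f 62 65 41
f 25 41 37
f 41 30 42
f 37 42 26
f 41 42 37
f 25 37 46
f 37 26 47
f 46 47 32
f 37 47 46
f 25 46 58
f 46 32 61
f 58 61 35
f 46 61 58
f 25 58 62
f 58 35 66
f 62 66 36
f 58 66 62
f 26 42 53
f 42 30 56
f 53 56 34
f 42 56 53
f 30 65 43
f 65 36 64
f 43 64 29
f 65 64 43
f 36 66 63
f 66 35 59
f 63 59 27
f 66 59 63
f 35 61 60
f 61 32 48
f 60 48 31
f 61 48 60
f 32 47 52
f 47 26 49
f 52 49 33
f 47 49 52
f 28 54 40
f 54 34 55
f 40 55 29
f 54 55 40
f 28 40 38
f 40 29 39
f 38 39 27
f 40 39 38
f 28 38 45
f 38 27 44
f 45 44 31
f 38 44 45
f 28 45 50
f 45 31 51
f 50 51 33
f 45 51 50
f 28 50 54
f 50 33 57
f 54 57 34
f 50 57 54
f 29 55 43
f 55 34 56
f 43 56 30
f 55 56 43
f 27 39 63
f 39 29 64
f 63 64 36
f 39 64 63
f 31 44 60
f 44 27 59
f 60 59 35
f 44 59 60
f 33 51 52
f 51 31 48
f 52 48 32
f 51 48 52
f 34 57 53
f 57 33 49
f 53 49 26
f 57 49 53
f 68 67 71
f 68 71 69
f 69 71 72
f 69 72 70
f 71 67 73
f 71 73 72
f 72 73 74
f 72 74 70
f 73 67 75
f 73 75 74
f 74 75 76
f 74 76 70
f 75 67 77
f 75 77 76
f 76 77 78
f 76 78 70
f 77 67 79
f 77 79 78
f 78 79 80
f 78 80 70
f 79 67 81
f 79 81 80
f 80 81 82
f 80 82 70
f 81 67 83
f 81 83 82
f 82 83 84
f 82 84 70
f 83 67 85
f 83 85 84
f 84 85 86
f 84 86 70
f 85 67 87
f 85 87 86
f 86 87 88
f 86 88 70
f 87 67 89
f 87 89 88
f 88 89 90
f 88 90 70
f 89 67 91
f 89 91 90
f 90 91 92
f 90 92 70
f 91 67 93
f 91 93 92
f 92 93 94
f 92 94 70
f 93 67 95
f 93 95 94
f 94 95 96
f 94 96 70
f 95 67 68
f 95 68 96
f 96 68 69
f 96 69 70
f 98 97 100
f 98 100 99
f 100 97 101
f 100 101 99
f 101 97 102
f 101 102 99
f 102 97 103
f 102 103 99
f 103 97 104
f 103 104 99
f 104 97 105
f 104 105 99
f 105 97 106
f 105 106 99
f 106 97 107
f 106 107 99
f 107 97 108
f 107 108 99
f 108 97 109
f 108 109 99
f 109 97 110
f 109 110 99
f 110 97 111
f 110 111 99
f 111 97 112
f 111 112 99
f 112 97 98
f 112 98 99



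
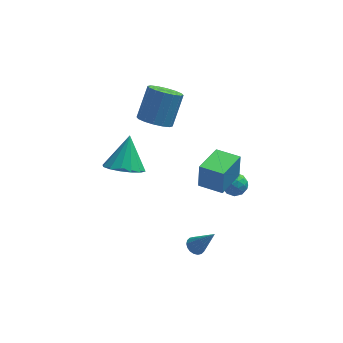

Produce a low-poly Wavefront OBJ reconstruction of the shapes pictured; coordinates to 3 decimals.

v 0.6 -3.413 -2.775
v 0.887 -3.009 -2.84
v 1.44 -3.787 -1.405
v 0.719 -2.931 -2.716
v 0.528 -2.949 -2.604
v 0.351 -3.058 -2.526
v 0.223 -3.238 -2.496
v 0.17 -3.453 -2.523
v 0.203 -3.66 -2.599
v 0.313 -3.817 -2.71
v 0.481 -3.895 -2.834
v 0.672 -3.877 -2.946
v 0.849 -3.767 -3.025
v 0.977 -3.587 -3.054
v 1.03 -3.373 -3.028
v 0.998 -3.166 -2.951
v -2.529 2.42 -2.891
v -1.532 2.583 -3.244
v -2.191 3.56 -1.409
v -1.835 2.982 -3.481
v -2.324 3.23 -3.56
v -2.868 3.261 -3.46
v -3.321 3.067 -3.207
v -3.562 2.7 -2.87
v -3.526 2.257 -2.538
v -3.223 1.859 -2.301
v -2.734 1.611 -2.222
v -2.191 1.58 -2.323
v -1.737 1.774 -2.575
v -1.497 2.141 -2.912
v 1.989 -1.138 -1.191
v 2.041 -0.922 0.1
v 0.893 -0.48 -1.256
v 0.945 -0.264 0.035
v 2.895 0.344 -1.475
v 2.947 0.56 -0.184
v 1.799 1.002 -1.54
v 1.851 1.218 -0.249
v -1.028 2.236 1.072
v -0.187 2.002 0.897
v 0.388 3.009 2.313
v -0.452 3.244 2.488
v -0.257 2.386 0.653
v 0.318 3.393 2.068
v -0.534 2.73 0.52
v 0.042 3.737 1.936
v -0.943 2.941 0.536
v -0.367 3.949 1.951
v -1.375 2.964 0.695
v -0.799 3.971 2.111
v -1.713 2.792 0.956
v -1.138 3.799 2.371
v -1.868 2.471 1.247
v -1.293 3.478 2.663
v -1.798 2.087 1.492
v -1.223 3.094 2.907
v -1.522 1.743 1.624
v -0.946 2.75 3.04
v -1.113 1.531 1.609
v -0.537 2.539 3.024
v -0.681 1.509 1.449
v -0.105 2.516 2.865
v -0.342 1.681 1.189
v 0.233 2.688 2.604
v 2.883 0.59 -2.53
v 3.319 0.219 -2.176
v 2.061 0.181 -1.944
v 2.497 -0.19 -1.59
v 2.49 0.48 -1.52
v 2.998 0.732 -1.882
v 2.382 -0.332 -2.238
v 2.89 -0.08 -2.6
v 3.009 -0.351 -1.995
v 3.076 0.151 -1.552
v 2.304 0.249 -2.568
v 2.371 0.751 -2.125
v 3.173 0.44 -2.404
v 2.207 -0.04 -1.716
v 2.202 0.353 -1.675
v 2.459 0.135 -1.467
v 2.985 0.742 -2.231
v 3.241 0.524 -2.023
v 2.753 0.677 -1.638
v 2.139 -0.124 -2.097
v 2.395 -0.342 -1.889
v 2.921 0.265 -2.653
v 3.178 0.047 -2.445
v 2.627 -0.277 -2.482
v 3.248 -0.113 -2.09
v 2.764 -0.353 -1.746
v 2.697 -0.436 -2.127
v 2.995 -0.288 -2.339
v 3.287 0.182 -1.829
v 2.803 -0.058 -1.485
v 2.799 0.336 -1.444
v 3.098 0.484 -1.657
v 3.105 -0.153 -1.723
v 2.577 0.458 -2.635
v 2.093 0.218 -2.291
v 2.282 -0.084 -2.463
v 2.581 0.064 -2.676
v 2.616 0.753 -2.374
v 2.132 0.513 -2.03
v 2.385 0.688 -1.781
v 2.683 0.836 -1.993
v 2.275 0.553 -2.397
f 2 1 4
f 2 4 3
f 4 1 5
f 4 5 3
f 5 1 6
f 5 6 3
f 6 1 7
f 6 7 3
f 7 1 8
f 7 8 3
f 8 1 9
f 8 9 3
f 9 1 10
f 9 10 3
f 10 1 11
f 10 11 3
f 11 1 12
f 11 12 3
f 12 1 13
f 12 13 3
f 13 1 14
f 13 14 3
f 14 1 15
f 14 15 3
f 15 1 16
f 15 16 3
f 16 1 2
f 16 2 3
f 18 17 20
f 18 20 19
f 20 17 21
f 20 21 19
f 21 17 22
f 21 22 19
f 22 17 23
f 22 23 19
f 23 17 24
f 23 24 19
f 24 17 25
f 24 25 19
f 25 17 26
f 25 26 19
f 26 17 27
f 26 27 19
f 27 17 28
f 27 28 19
f 28 17 29
f 28 29 19
f 29 17 30
f 29 30 19
f 30 17 18
f 30 18 19
f 32 34 31
f 35 32 31
f 31 34 33
f 33 35 31
f 32 38 34
f 36 32 35
f 36 38 32
f 34 38 33
f 37 35 33
f 33 38 37
f 37 36 35
f 38 36 37
f 40 39 43
f 40 43 41
f 41 43 44
f 41 44 42
f 43 39 45
f 43 45 44
f 44 45 46
f 44 46 42
f 45 39 47
f 45 47 46
f 46 47 48
f 46 48 42
f 47 39 49
f 47 49 48
f 48 49 50
f 48 50 42
f 49 39 51
f 49 51 50
f 50 51 52
f 50 52 42
f 51 39 53
f 51 53 52
f 52 53 54
f 52 54 42
f 53 39 55
f 53 55 54
f 54 55 56
f 54 56 42
f 55 39 57
f 55 57 56
f 56 57 58
f 56 58 42
f 57 39 59
f 57 59 58
f 58 59 60
f 58 60 42
f 59 39 61
f 59 61 60
f 60 61 62
f 60 62 42
f 61 39 63
f 61 63 62
f 62 63 64
f 62 64 42
f 63 39 40
f 63 40 64
f 64 40 41
f 64 41 42
f 65 102 81
f 102 76 105
f 81 105 70
f 102 105 81
f 65 81 77
f 81 70 82
f 77 82 66
f 81 82 77
f 65 77 86
f 77 66 87
f 86 87 72
f 77 87 86
f 65 86 98
f 86 72 101
f 98 101 75
f 86 101 98
f 65 98 102
f 98 75 106
f 102 106 76
f 98 106 102
f 66 82 93
f 82 70 96
f 93 96 74
f 82 96 93
f 70 105 83
f 105 76 104
f 83 104 69
f 105 104 83
f 76 106 103
f 106 75 99
f 103 99 67
f 106 99 103
f 75 101 100
f 101 72 88
f 100 88 71
f 101 88 100
f 72 87 92
f 87 66 89
f 92 89 73
f 87 89 92
f 68 94 80
f 94 74 95
f 80 95 69
f 94 95 80
f 68 80 78
f 80 69 79
f 78 79 67
f 80 79 78
f 68 78 85
f 78 67 84
f 85 84 71
f 78 84 85
f 68 85 90
f 85 71 91
f 90 91 73
f 85 91 90
f 68 90 94
f 90 73 97
f 94 97 74
f 90 97 94
f 69 95 83
f 95 74 96
f 83 96 70
f 95 96 83
f 67 79 103
f 79 69 104
f 103 104 76
f 79 104 103
f 71 84 100
f 84 67 99
f 100 99 75
f 84 99 100
f 73 91 92
f 91 71 88
f 92 88 72
f 91 88 92
f 74 97 93
f 97 73 89
f 93 89 66
f 97 89 93



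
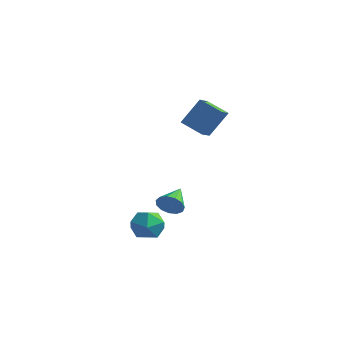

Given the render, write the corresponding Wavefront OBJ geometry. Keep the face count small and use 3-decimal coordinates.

v 0.724 2.561 3.208
v 1.358 3.505 4.901
v 0.445 3.567 2.751
v 1.079 4.512 4.444
v 2.221 2.688 2.576
v 2.855 3.633 4.269
v 1.942 3.695 2.119
v 2.576 4.639 3.812
v 3.872 -1.993 -1.098
v 4.361 -2.109 -0.4
v 3.328 -0.467 -0.462
v 4.637 -1.876 -0.723
v 4.671 -1.68 -1.164
v 4.451 -1.583 -1.585
v 4.047 -1.616 -1.851
v 3.588 -1.769 -1.878
v 3.219 -1.993 -1.657
v 3.058 -2.216 -1.259
v 3.155 -2.369 -0.809
v 3.48 -2.402 -0.451
v 3.93 -2.305 -0.299
v 3.228 -3.131 -2.225
v 3.929 -3.045 -1.337
v 3.911 -4.795 -2.603
v 4.612 -4.709 -1.715
v 3.494 -4.818 -1.547
v 3.072 -3.79 -1.314
v 4.768 -4.05 -2.626
v 4.346 -3.022 -2.393
v 4.881 -3.613 -1.584
v 4.094 -4.088 -0.917
v 3.746 -3.752 -3.023
v 2.959 -4.227 -2.356
f 2 4 1
f 5 2 1
f 1 4 3
f 3 5 1
f 2 8 4
f 6 2 5
f 6 8 2
f 4 8 3
f 7 5 3
f 3 8 7
f 7 6 5
f 8 6 7
f 10 9 12
f 10 12 11
f 12 9 13
f 12 13 11
f 13 9 14
f 13 14 11
f 14 9 15
f 14 15 11
f 15 9 16
f 15 16 11
f 16 9 17
f 16 17 11
f 17 9 18
f 17 18 11
f 18 9 19
f 18 19 11
f 19 9 20
f 19 20 11
f 20 9 21
f 20 21 11
f 21 9 10
f 21 10 11
f 22 33 27
f 22 27 23
f 22 23 29
f 22 29 32
f 22 32 33
f 23 27 31
f 27 33 26
f 33 32 24
f 32 29 28
f 29 23 30
f 25 31 26
f 25 26 24
f 25 24 28
f 25 28 30
f 25 30 31
f 26 31 27
f 24 26 33
f 28 24 32
f 30 28 29
f 31 30 23



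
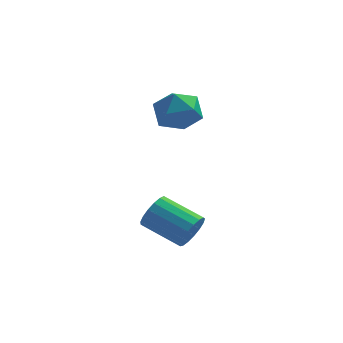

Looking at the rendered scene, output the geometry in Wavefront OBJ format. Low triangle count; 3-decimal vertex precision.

v -3.897 0.765 2.981
v -3.205 1.627 3.193
v -2.575 -0.067 2.047
v -1.883 0.795 2.259
v -2.202 0.111 3.093
v -3.02 0.625 3.671
v -2.76 0.935 1.569
v -3.578 1.449 2.147
v -2.503 1.732 2.321
v -2.158 1.222 3.263
v -3.622 0.338 1.977
v -3.277 -0.172 2.919
v -2.011 -2.833 -2.204
v -1.602 -2.582 -1.515
v -3.22 -1.836 -0.826
v -3.629 -2.087 -1.516
v -1.566 -2.271 -1.766
v -3.184 -1.525 -1.078
v -1.631 -2.089 -2.119
v -3.249 -1.342 -1.43
v -1.784 -2.077 -2.49
v -3.402 -1.331 -1.802
v -1.989 -2.238 -2.797
v -3.607 -1.492 -2.108
v -2.198 -2.536 -2.967
v -3.816 -1.79 -2.279
v -2.365 -2.901 -2.963
v -3.983 -2.155 -2.274
v -2.451 -3.252 -2.785
v -4.069 -2.505 -2.096
v -2.436 -3.506 -2.473
v -4.054 -2.76 -1.785
v -2.323 -3.606 -2.101
v -3.941 -2.86 -1.412
v -2.139 -3.529 -1.752
v -3.757 -2.783 -1.063
v -1.926 -3.293 -1.506
v -3.544 -2.546 -0.818
v -1.732 -2.951 -1.421
v -3.35 -2.205 -0.732
f 1 12 6
f 1 6 2
f 1 2 8
f 1 8 11
f 1 11 12
f 2 6 10
f 6 12 5
f 12 11 3
f 11 8 7
f 8 2 9
f 4 10 5
f 4 5 3
f 4 3 7
f 4 7 9
f 4 9 10
f 5 10 6
f 3 5 12
f 7 3 11
f 9 7 8
f 10 9 2
f 14 13 17
f 14 17 15
f 15 17 18
f 15 18 16
f 17 13 19
f 17 19 18
f 18 19 20
f 18 20 16
f 19 13 21
f 19 21 20
f 20 21 22
f 20 22 16
f 21 13 23
f 21 23 22
f 22 23 24
f 22 24 16
f 23 13 25
f 23 25 24
f 24 25 26
f 24 26 16
f 25 13 27
f 25 27 26
f 26 27 28
f 26 28 16
f 27 13 29
f 27 29 28
f 28 29 30
f 28 30 16
f 29 13 31
f 29 31 30
f 30 31 32
f 30 32 16
f 31 13 33
f 31 33 32
f 32 33 34
f 32 34 16
f 33 13 35
f 33 35 34
f 34 35 36
f 34 36 16
f 35 13 37
f 35 37 36
f 36 37 38
f 36 38 16
f 37 13 39
f 37 39 38
f 38 39 40
f 38 40 16
f 39 13 14
f 39 14 40
f 40 14 15
f 40 15 16



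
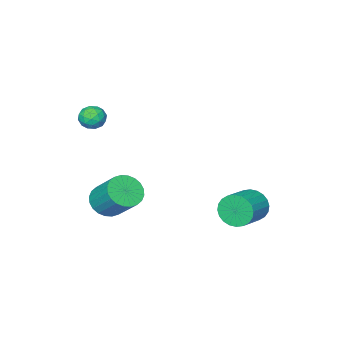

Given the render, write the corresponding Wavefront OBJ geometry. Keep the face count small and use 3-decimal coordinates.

v 3.007 -0.588 2.802
v 3.353 -0.948 2.276
v 1.987 -0.752 2.244
v 2.333 -1.112 1.718
v 2.276 -1.403 2.38
v 2.906 -1.302 2.725
v 2.434 -0.398 1.795
v 3.064 -0.297 2.14
v 2.999 -0.831 1.654
v 2.901 -1.452 2.015
v 2.439 -0.248 2.505
v 2.341 -0.869 2.866
v 3.269 -0.754 2.588
v 2.071 -0.946 1.932
v 2.037 -1.118 2.321
v 2.24 -1.329 2.012
v 3.007 -0.961 2.852
v 3.21 -1.173 2.543
v 2.577 -1.441 2.604
v 2.13 -0.527 1.977
v 2.333 -0.739 1.668
v 3.1 -0.371 2.508
v 3.303 -0.582 2.199
v 2.763 -0.259 1.916
v 3.265 -0.897 1.913
v 2.665 -0.993 1.585
v 2.725 -0.573 1.63
v 3.095 -0.514 1.833
v 3.207 -1.262 2.126
v 2.608 -1.358 1.797
v 2.574 -1.529 2.187
v 2.944 -1.47 2.389
v 2.999 -1.193 1.76
v 2.732 -0.342 2.723
v 2.133 -0.438 2.394
v 2.396 -0.23 2.131
v 2.766 -0.171 2.333
v 2.675 -0.707 2.935
v 2.075 -0.803 2.607
v 2.245 -1.186 2.687
v 2.615 -1.127 2.89
v 2.341 -0.507 2.76
v 1.963 -0.736 -3.765
v 2.807 -0.386 -4.118
v 2.802 1.046 -2.708
v 1.957 0.696 -2.355
v 2.553 -0.186 -4.321
v 2.548 1.246 -2.911
v 2.209 -0.07 -4.441
v 2.203 1.362 -3.031
v 1.827 -0.056 -4.457
v 1.821 1.377 -3.047
v 1.466 -0.145 -4.368
v 1.46 1.288 -2.958
v 1.18 -0.324 -4.187
v 1.175 1.109 -2.777
v 1.014 -0.566 -3.942
v 1.009 0.867 -2.532
v 0.992 -0.833 -3.67
v 0.987 0.599 -2.26
v 1.118 -1.086 -3.412
v 1.113 0.346 -2.002
v 1.372 -1.286 -3.209
v 1.367 0.146 -1.799
v 1.717 -1.402 -3.089
v 1.711 0.03 -1.679
v 2.099 -1.417 -3.073
v 2.093 0.016 -1.663
v 2.46 -1.328 -3.162
v 2.454 0.105 -1.752
v 2.745 -1.149 -3.343
v 2.74 0.284 -1.933
v 2.911 -0.907 -3.588
v 2.906 0.526 -2.178
v 2.933 -0.639 -3.86
v 2.928 0.793 -2.45
v -3.36 3.693 -4.096
v -2.96 3.303 -4.876
v -1.44 3.837 -4.365
v -1.84 4.227 -3.584
v -3.04 3.648 -5
v -1.52 4.182 -4.488
v -3.168 3.999 -4.985
v -1.649 4.533 -4.474
v -3.326 4.304 -4.835
v -1.806 4.838 -4.324
v -3.489 4.516 -4.573
v -1.969 5.05 -4.061
v -3.632 4.603 -4.237
v -2.112 5.137 -3.726
v -3.734 4.551 -3.881
v -2.214 5.085 -3.37
v -3.778 4.368 -3.557
v -2.259 4.902 -3.046
v -3.76 4.083 -3.315
v -2.24 4.617 -2.804
v -3.68 3.738 -3.192
v -2.16 4.272 -2.68
v -3.551 3.387 -3.206
v -2.032 3.921 -2.695
v -3.394 3.082 -3.356
v -1.874 3.616 -2.845
v -3.231 2.87 -3.619
v -1.711 3.404 -3.107
v -3.088 2.783 -3.954
v -1.568 3.317 -3.443
v -2.986 2.835 -4.31
v -1.466 3.369 -3.799
v -2.941 3.018 -4.634
v -1.422 3.552 -4.123
f 1 38 17
f 38 12 41
f 17 41 6
f 38 41 17
f 1 17 13
f 17 6 18
f 13 18 2
f 17 18 13
f 1 13 22
f 13 2 23
f 22 23 8
f 13 23 22
f 1 22 34
f 22 8 37
f 34 37 11
f 22 37 34
f 1 34 38
f 34 11 42
f 38 42 12
f 34 42 38
f 2 18 29
f 18 6 32
f 29 32 10
f 18 32 29
f 6 41 19
f 41 12 40
f 19 40 5
f 41 40 19
f 12 42 39
f 42 11 35
f 39 35 3
f 42 35 39
f 11 37 36
f 37 8 24
f 36 24 7
f 37 24 36
f 8 23 28
f 23 2 25
f 28 25 9
f 23 25 28
f 4 30 16
f 30 10 31
f 16 31 5
f 30 31 16
f 4 16 14
f 16 5 15
f 14 15 3
f 16 15 14
f 4 14 21
f 14 3 20
f 21 20 7
f 14 20 21
f 4 21 26
f 21 7 27
f 26 27 9
f 21 27 26
f 4 26 30
f 26 9 33
f 30 33 10
f 26 33 30
f 5 31 19
f 31 10 32
f 19 32 6
f 31 32 19
f 3 15 39
f 15 5 40
f 39 40 12
f 15 40 39
f 7 20 36
f 20 3 35
f 36 35 11
f 20 35 36
f 9 27 28
f 27 7 24
f 28 24 8
f 27 24 28
f 10 33 29
f 33 9 25
f 29 25 2
f 33 25 29
f 44 43 47
f 44 47 45
f 45 47 48
f 45 48 46
f 47 43 49
f 47 49 48
f 48 49 50
f 48 50 46
f 49 43 51
f 49 51 50
f 50 51 52
f 50 52 46
f 51 43 53
f 51 53 52
f 52 53 54
f 52 54 46
f 53 43 55
f 53 55 54
f 54 55 56
f 54 56 46
f 55 43 57
f 55 57 56
f 56 57 58
f 56 58 46
f 57 43 59
f 57 59 58
f 58 59 60
f 58 60 46
f 59 43 61
f 59 61 60
f 60 61 62
f 60 62 46
f 61 43 63
f 61 63 62
f 62 63 64
f 62 64 46
f 63 43 65
f 63 65 64
f 64 65 66
f 64 66 46
f 65 43 67
f 65 67 66
f 66 67 68
f 66 68 46
f 67 43 69
f 67 69 68
f 68 69 70
f 68 70 46
f 69 43 71
f 69 71 70
f 70 71 72
f 70 72 46
f 71 43 73
f 71 73 72
f 72 73 74
f 72 74 46
f 73 43 75
f 73 75 74
f 74 75 76
f 74 76 46
f 75 43 44
f 75 44 76
f 76 44 45
f 76 45 46
f 78 77 81
f 78 81 79
f 79 81 82
f 79 82 80
f 81 77 83
f 81 83 82
f 82 83 84
f 82 84 80
f 83 77 85
f 83 85 84
f 84 85 86
f 84 86 80
f 85 77 87
f 85 87 86
f 86 87 88
f 86 88 80
f 87 77 89
f 87 89 88
f 88 89 90
f 88 90 80
f 89 77 91
f 89 91 90
f 90 91 92
f 90 92 80
f 91 77 93
f 91 93 92
f 92 93 94
f 92 94 80
f 93 77 95
f 93 95 94
f 94 95 96
f 94 96 80
f 95 77 97
f 95 97 96
f 96 97 98
f 96 98 80
f 97 77 99
f 97 99 98
f 98 99 100
f 98 100 80
f 99 77 101
f 99 101 100
f 100 101 102
f 100 102 80
f 101 77 103
f 101 103 102
f 102 103 104
f 102 104 80
f 103 77 105
f 103 105 104
f 104 105 106
f 104 106 80
f 105 77 107
f 105 107 106
f 106 107 108
f 106 108 80
f 107 77 109
f 107 109 108
f 108 109 110
f 108 110 80
f 109 77 78
f 109 78 110
f 110 78 79
f 110 79 80



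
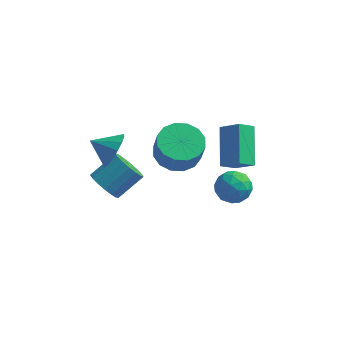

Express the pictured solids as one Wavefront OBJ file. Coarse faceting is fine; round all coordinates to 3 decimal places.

v 1.685 0.47 1.984
v 2.734 0.574 1.751
v 3.045 0.154 2.964
v 1.995 0.05 3.196
v 2.583 1.07 1.962
v 2.893 0.649 3.174
v 2.191 1.404 2.178
v 2.501 0.984 3.39
v 1.663 1.489 2.343
v 1.973 1.068 3.555
v 1.141 1.3 2.411
v 1.452 0.88 3.623
v 0.765 0.889 2.365
v 1.075 0.469 3.577
v 0.635 0.366 2.216
v 0.946 -0.054 3.429
v 0.787 -0.129 2.006
v 1.097 -0.55 3.218
v 1.179 -0.464 1.79
v 1.489 -0.884 3.002
v 1.707 -0.548 1.625
v 2.017 -0.969 2.837
v 2.228 -0.36 1.557
v 2.539 -0.78 2.769
v 2.605 0.051 1.603
v 2.915 -0.369 2.815
v -1.128 -1.205 0.332
v -0.427 -1.692 0.167
v 0.43 -0.762 1.063
v -0.272 -0.275 1.228
v -0.422 -1.405 -0.135
v 0.435 -0.475 0.761
v -0.58 -1.073 -0.33
v 0.277 -0.143 0.566
v -0.863 -0.77 -0.373
v -0.006 0.16 0.523
v -1.206 -0.568 -0.255
v -0.35 0.362 0.641
v -1.532 -0.511 -0.002
v -0.676 0.419 0.894
v -1.766 -0.613 0.327
v -0.909 0.317 1.223
v -1.853 -0.851 0.657
v -0.996 0.079 1.554
v -1.775 -1.17 0.913
v -0.918 -0.24 1.81
v -1.548 -1.497 1.036
v -0.691 -0.567 1.932
v -1.225 -1.757 0.997
v -0.368 -0.827 1.894
v -0.88 -1.891 0.806
v -0.023 -0.961 1.702
v -0.592 -1.867 0.506
v 0.265 -0.937 1.403
v 3.029 4.175 -3.231
v 3.869 3.841 -3.509
v 3.031 3.199 -2.051
v 3.871 2.865 -2.329
v 3.802 3.742 -1.982
v 3.801 4.346 -2.711
v 3.099 2.694 -2.849
v 3.098 3.298 -3.578
v 3.913 2.926 -3.273
v 4.347 3.574 -2.737
v 2.553 3.466 -2.823
v 2.987 4.114 -2.287
v 3.449 4.094 -3.473
v 3.451 2.946 -2.087
v 3.41 3.462 -1.883
v 3.905 3.266 -2.046
v 3.408 4.391 -3.004
v 3.903 4.194 -3.168
v 3.863 4.136 -2.271
v 2.997 2.846 -2.392
v 3.492 2.649 -2.556
v 2.995 3.774 -3.514
v 3.49 3.578 -3.677
v 3.037 2.904 -3.289
v 3.969 3.36 -3.498
v 3.97 2.786 -2.805
v 3.516 2.685 -3.11
v 3.515 3.04 -3.539
v 4.224 3.741 -3.183
v 4.225 3.167 -2.49
v 4.184 3.682 -2.286
v 4.184 4.037 -2.714
v 4.25 3.202 -3.044
v 2.675 3.873 -3.07
v 2.676 3.299 -2.377
v 2.716 3.003 -2.846
v 2.716 3.358 -3.274
v 2.93 4.254 -2.755
v 2.931 3.68 -2.062
v 3.385 4 -2.021
v 3.384 4.355 -2.45
v 2.65 3.838 -2.516
v 3.022 2.698 -0.6
v 2.536 4.314 0.701
v 3.584 3.282 -1.115
v 3.098 4.897 0.186
v 4.002 2.403 0.134
v 3.516 4.018 1.435
v 4.564 2.986 -0.381
v 4.078 4.602 0.92
v -0.626 -1.203 2.956
v -0.271 -0.873 3.761
v -1.674 -1.317 3.464
v -0.429 -0.48 3.523
v -0.64 -0.28 3.132
v -0.848 -0.328 2.695
v -0.995 -0.61 2.327
v -1.044 -1.051 2.128
v -0.981 -1.533 2.15
v -0.823 -1.927 2.389
v -0.612 -2.126 2.779
v -0.405 -2.079 3.217
v -0.257 -1.796 3.585
v -0.208 -1.355 3.784
f 2 1 5
f 2 5 3
f 3 5 6
f 3 6 4
f 5 1 7
f 5 7 6
f 6 7 8
f 6 8 4
f 7 1 9
f 7 9 8
f 8 9 10
f 8 10 4
f 9 1 11
f 9 11 10
f 10 11 12
f 10 12 4
f 11 1 13
f 11 13 12
f 12 13 14
f 12 14 4
f 13 1 15
f 13 15 14
f 14 15 16
f 14 16 4
f 15 1 17
f 15 17 16
f 16 17 18
f 16 18 4
f 17 1 19
f 17 19 18
f 18 19 20
f 18 20 4
f 19 1 21
f 19 21 20
f 20 21 22
f 20 22 4
f 21 1 23
f 21 23 22
f 22 23 24
f 22 24 4
f 23 1 25
f 23 25 24
f 24 25 26
f 24 26 4
f 25 1 2
f 25 2 26
f 26 2 3
f 26 3 4
f 28 27 31
f 28 31 29
f 29 31 32
f 29 32 30
f 31 27 33
f 31 33 32
f 32 33 34
f 32 34 30
f 33 27 35
f 33 35 34
f 34 35 36
f 34 36 30
f 35 27 37
f 35 37 36
f 36 37 38
f 36 38 30
f 37 27 39
f 37 39 38
f 38 39 40
f 38 40 30
f 39 27 41
f 39 41 40
f 40 41 42
f 40 42 30
f 41 27 43
f 41 43 42
f 42 43 44
f 42 44 30
f 43 27 45
f 43 45 44
f 44 45 46
f 44 46 30
f 45 27 47
f 45 47 46
f 46 47 48
f 46 48 30
f 47 27 49
f 47 49 48
f 48 49 50
f 48 50 30
f 49 27 51
f 49 51 50
f 50 51 52
f 50 52 30
f 51 27 53
f 51 53 52
f 52 53 54
f 52 54 30
f 53 27 28
f 53 28 54
f 54 28 29
f 54 29 30
f 55 92 71
f 92 66 95
f 71 95 60
f 92 95 71
f 55 71 67
f 71 60 72
f 67 72 56
f 71 72 67
f 55 67 76
f 67 56 77
f 76 77 62
f 67 77 76
f 55 76 88
f 76 62 91
f 88 91 65
f 76 91 88
f 55 88 92
f 88 65 96
f 92 96 66
f 88 96 92
f 56 72 83
f 72 60 86
f 83 86 64
f 72 86 83
f 60 95 73
f 95 66 94
f 73 94 59
f 95 94 73
f 66 96 93
f 96 65 89
f 93 89 57
f 96 89 93
f 65 91 90
f 91 62 78
f 90 78 61
f 91 78 90
f 62 77 82
f 77 56 79
f 82 79 63
f 77 79 82
f 58 84 70
f 84 64 85
f 70 85 59
f 84 85 70
f 58 70 68
f 70 59 69
f 68 69 57
f 70 69 68
f 58 68 75
f 68 57 74
f 75 74 61
f 68 74 75
f 58 75 80
f 75 61 81
f 80 81 63
f 75 81 80
f 58 80 84
f 80 63 87
f 84 87 64
f 80 87 84
f 59 85 73
f 85 64 86
f 73 86 60
f 85 86 73
f 57 69 93
f 69 59 94
f 93 94 66
f 69 94 93
f 61 74 90
f 74 57 89
f 90 89 65
f 74 89 90
f 63 81 82
f 81 61 78
f 82 78 62
f 81 78 82
f 64 87 83
f 87 63 79
f 83 79 56
f 87 79 83
f 98 100 97
f 101 98 97
f 97 100 99
f 99 101 97
f 98 104 100
f 102 98 101
f 102 104 98
f 100 104 99
f 103 101 99
f 99 104 103
f 103 102 101
f 104 102 103
f 106 105 108
f 106 108 107
f 108 105 109
f 108 109 107
f 109 105 110
f 109 110 107
f 110 105 111
f 110 111 107
f 111 105 112
f 111 112 107
f 112 105 113
f 112 113 107
f 113 105 114
f 113 114 107
f 114 105 115
f 114 115 107
f 115 105 116
f 115 116 107
f 116 105 117
f 116 117 107
f 117 105 118
f 117 118 107
f 118 105 106
f 118 106 107



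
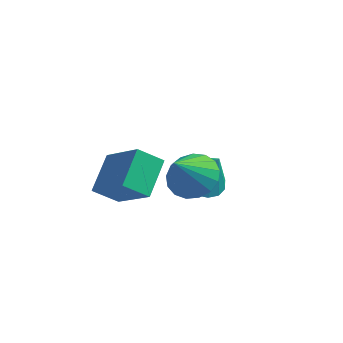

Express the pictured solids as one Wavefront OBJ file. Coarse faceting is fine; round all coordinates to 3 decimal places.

v 3.504 -1.643 3.081
v 4.003 -1.154 3.565
v 3.316 -2.617 4.259
v 3.629 -1.005 3.629
v 3.227 -1.002 3.567
v 2.889 -1.146 3.394
v 2.691 -1.404 3.15
v 2.679 -1.716 2.889
v 2.856 -2.012 2.673
v 3.182 -2.223 2.55
v 3.581 -2.301 2.549
v 3.963 -2.228 2.67
v 4.239 -2.021 2.885
v 4.347 -1.727 3.145
v 4.262 -1.414 3.391
v 1.799 -2.853 2.969
v 1.727 -1.647 3.752
v 0.478 -2.235 1.896
v 0.406 -1.029 2.68
v 2.474 -2.431 2.38
v 2.402 -1.225 3.164
v 1.153 -1.813 1.308
v 1.081 -0.607 2.091
v 2.465 1.284 0.731
v 3.09 1.879 0.358
v 3.135 1.256 1.809
v 2.787 2.149 0.553
v 2.411 2.22 0.788
v 2.047 2.077 1.011
v 1.778 1.753 1.169
v 1.668 1.321 1.227
v 1.739 0.88 1.171
v 1.977 0.532 1.014
v 2.327 0.356 0.793
v 2.709 0.392 0.557
v 3.034 0.633 0.361
v 3.229 1.023 0.249
v 3.25 1.472 0.248
f 2 1 4
f 2 4 3
f 4 1 5
f 4 5 3
f 5 1 6
f 5 6 3
f 6 1 7
f 6 7 3
f 7 1 8
f 7 8 3
f 8 1 9
f 8 9 3
f 9 1 10
f 9 10 3
f 10 1 11
f 10 11 3
f 11 1 12
f 11 12 3
f 12 1 13
f 12 13 3
f 13 1 14
f 13 14 3
f 14 1 15
f 14 15 3
f 15 1 2
f 15 2 3
f 17 19 16
f 20 17 16
f 16 19 18
f 18 20 16
f 17 23 19
f 21 17 20
f 21 23 17
f 19 23 18
f 22 20 18
f 18 23 22
f 22 21 20
f 23 21 22
f 25 24 27
f 25 27 26
f 27 24 28
f 27 28 26
f 28 24 29
f 28 29 26
f 29 24 30
f 29 30 26
f 30 24 31
f 30 31 26
f 31 24 32
f 31 32 26
f 32 24 33
f 32 33 26
f 33 24 34
f 33 34 26
f 34 24 35
f 34 35 26
f 35 24 36
f 35 36 26
f 36 24 37
f 36 37 26
f 37 24 38
f 37 38 26
f 38 24 25
f 38 25 26



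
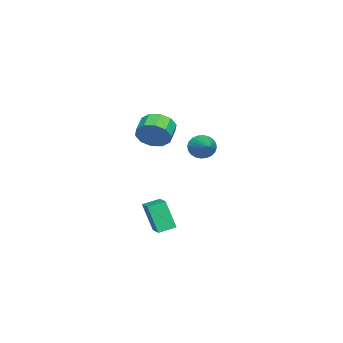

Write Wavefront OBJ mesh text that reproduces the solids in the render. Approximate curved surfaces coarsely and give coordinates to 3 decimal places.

v -4.616 -0.334 0.284
v -4.189 -0.567 -0.351
v -3.084 0.534 0.996
v -4.3 -0.292 -0.449
v -4.458 -0.023 -0.436
v -4.64 0.198 -0.313
v -4.819 0.338 -0.099
v -4.967 0.377 0.173
v -5.062 0.306 0.462
v -5.089 0.139 0.724
v -5.043 -0.101 0.919
v -4.933 -0.376 1.017
v -4.775 -0.644 1.004
v -4.593 -0.866 0.881
v -4.414 -1.006 0.667
v -4.266 -1.044 0.395
v -4.171 -0.974 0.106
v -4.144 -0.807 -0.156
v -0.12 -1.55 2.686
v 0.231 -1.92 3.511
v -0.789 -1.98 3.919
v -1.14 -1.61 3.094
v 0.218 -1.324 3.567
v -0.802 -1.383 3.974
v 0.076 -0.813 3.286
v -0.944 -0.873 3.693
v -0.141 -0.584 2.776
v -1.161 -0.644 3.183
v -0.35 -0.725 2.232
v -1.37 -0.784 2.639
v -0.471 -1.18 1.861
v -1.491 -1.24 2.269
v -0.458 -1.777 1.806
v -1.478 -1.836 2.213
v -0.316 -2.287 2.087
v -1.336 -2.347 2.494
v -0.099 -2.516 2.597
v -1.119 -2.576 3.004
v 0.11 -2.376 3.141
v -0.91 -2.435 3.548
v -2.12 -1.274 -4.57
v -2.237 -1.909 -2.815
v -1.289 -0.69 -4.304
v -1.406 -1.325 -2.549
v -1.494 -2.055 -4.811
v -1.611 -2.69 -3.056
v -0.663 -1.471 -4.545
v -0.78 -2.106 -2.79
f 2 1 4
f 2 4 3
f 4 1 5
f 4 5 3
f 5 1 6
f 5 6 3
f 6 1 7
f 6 7 3
f 7 1 8
f 7 8 3
f 8 1 9
f 8 9 3
f 9 1 10
f 9 10 3
f 10 1 11
f 10 11 3
f 11 1 12
f 11 12 3
f 12 1 13
f 12 13 3
f 13 1 14
f 13 14 3
f 14 1 15
f 14 15 3
f 15 1 16
f 15 16 3
f 16 1 17
f 16 17 3
f 17 1 18
f 17 18 3
f 18 1 2
f 18 2 3
f 20 19 23
f 20 23 21
f 21 23 24
f 21 24 22
f 23 19 25
f 23 25 24
f 24 25 26
f 24 26 22
f 25 19 27
f 25 27 26
f 26 27 28
f 26 28 22
f 27 19 29
f 27 29 28
f 28 29 30
f 28 30 22
f 29 19 31
f 29 31 30
f 30 31 32
f 30 32 22
f 31 19 33
f 31 33 32
f 32 33 34
f 32 34 22
f 33 19 35
f 33 35 34
f 34 35 36
f 34 36 22
f 35 19 37
f 35 37 36
f 36 37 38
f 36 38 22
f 37 19 39
f 37 39 38
f 38 39 40
f 38 40 22
f 39 19 20
f 39 20 40
f 40 20 21
f 40 21 22
f 42 44 41
f 45 42 41
f 41 44 43
f 43 45 41
f 42 48 44
f 46 42 45
f 46 48 42
f 44 48 43
f 47 45 43
f 43 48 47
f 47 46 45
f 48 46 47

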